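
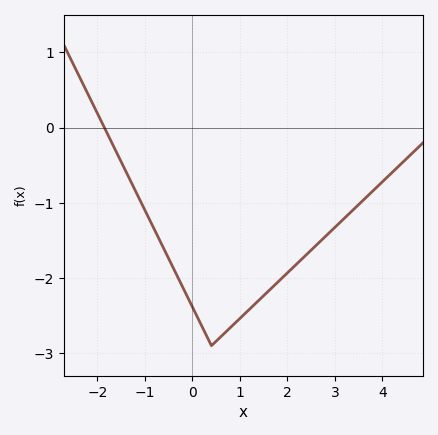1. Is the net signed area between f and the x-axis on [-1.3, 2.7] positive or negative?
negative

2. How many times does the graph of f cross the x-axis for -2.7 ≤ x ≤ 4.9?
1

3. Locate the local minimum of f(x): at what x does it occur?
0.401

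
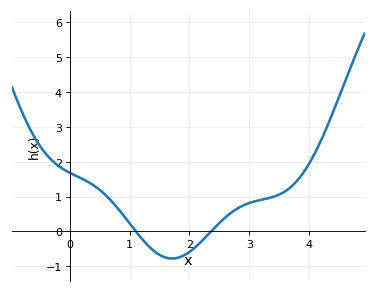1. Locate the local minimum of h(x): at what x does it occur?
1.7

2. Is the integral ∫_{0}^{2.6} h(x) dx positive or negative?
positive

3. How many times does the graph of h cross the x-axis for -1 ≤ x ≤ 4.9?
2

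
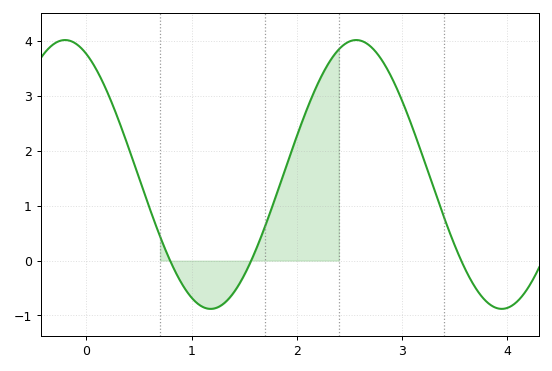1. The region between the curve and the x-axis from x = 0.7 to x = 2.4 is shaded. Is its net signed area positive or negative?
positive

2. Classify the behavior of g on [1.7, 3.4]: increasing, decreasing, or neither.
neither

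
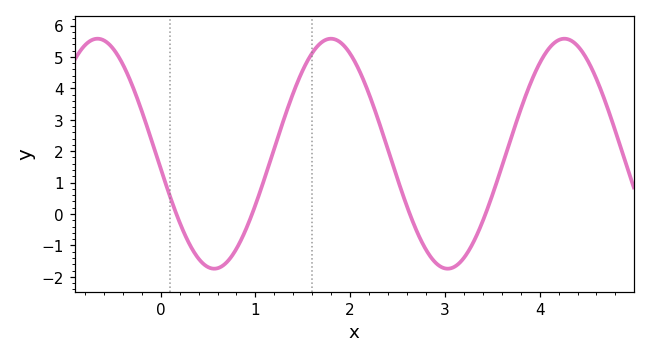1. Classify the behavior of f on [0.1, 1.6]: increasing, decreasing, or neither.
neither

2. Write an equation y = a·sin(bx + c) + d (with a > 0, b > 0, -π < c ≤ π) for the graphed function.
y = 3.66sin(2.5x - 3) + 1.92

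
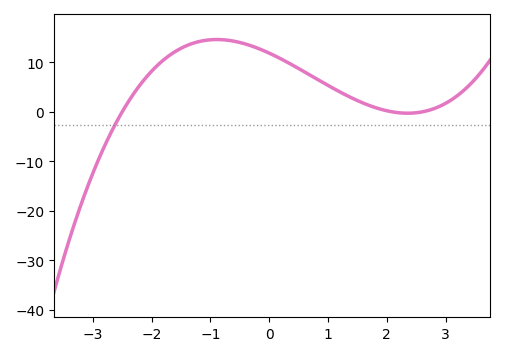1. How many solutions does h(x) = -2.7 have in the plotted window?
1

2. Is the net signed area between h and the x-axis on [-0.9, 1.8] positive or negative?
positive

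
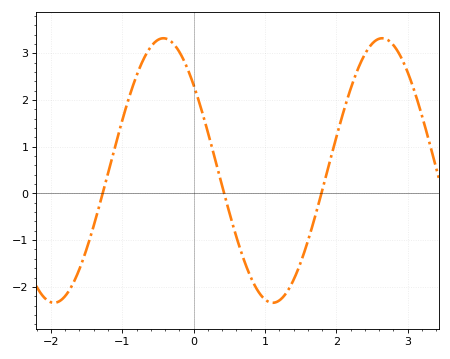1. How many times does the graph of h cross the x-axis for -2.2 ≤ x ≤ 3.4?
3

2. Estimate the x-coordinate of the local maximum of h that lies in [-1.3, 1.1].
-0.423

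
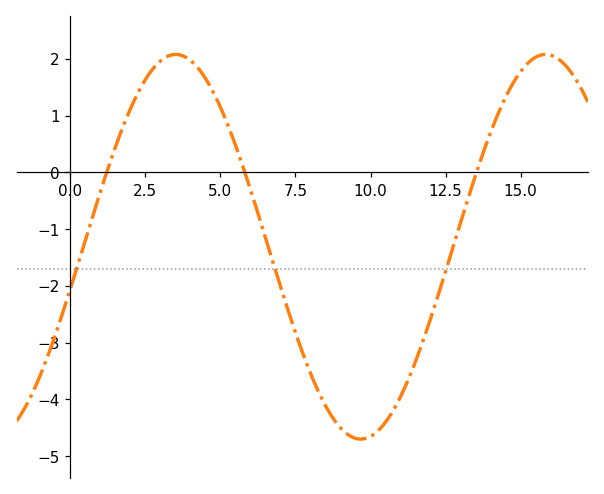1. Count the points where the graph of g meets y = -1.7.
3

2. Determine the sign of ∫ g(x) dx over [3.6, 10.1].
negative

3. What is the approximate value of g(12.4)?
-1.92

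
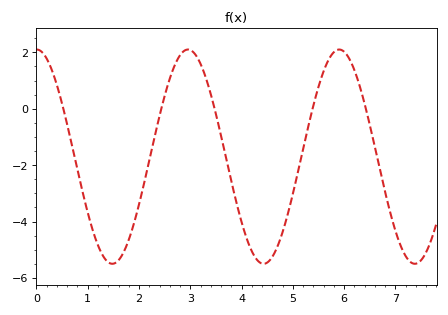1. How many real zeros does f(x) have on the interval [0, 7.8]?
5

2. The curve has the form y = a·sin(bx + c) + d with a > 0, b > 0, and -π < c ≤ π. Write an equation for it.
y = 3.8sin(2.13x + 1.56) - 1.7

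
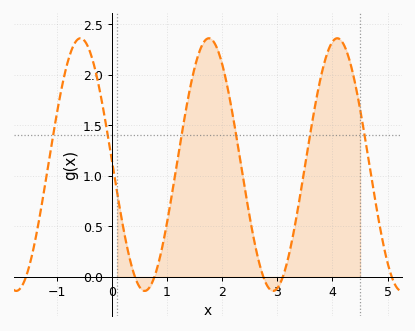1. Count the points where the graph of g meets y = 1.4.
6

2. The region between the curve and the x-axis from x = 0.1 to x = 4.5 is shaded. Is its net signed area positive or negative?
positive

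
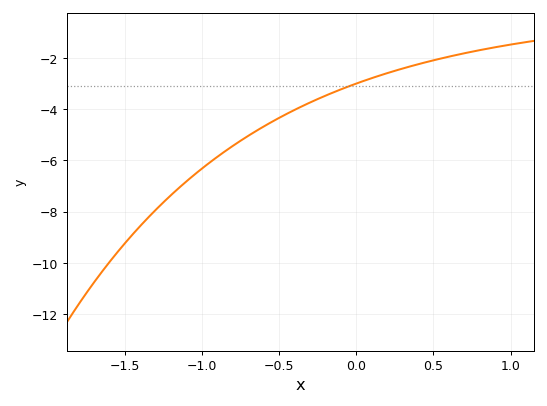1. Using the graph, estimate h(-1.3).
-7.94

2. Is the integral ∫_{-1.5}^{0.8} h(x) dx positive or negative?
negative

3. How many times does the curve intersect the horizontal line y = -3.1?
1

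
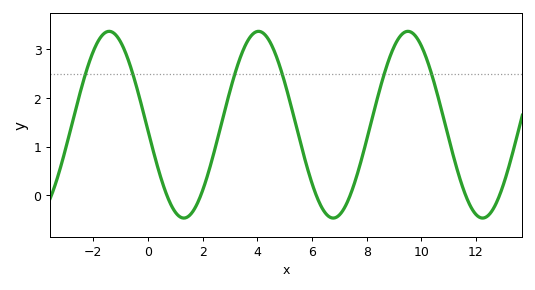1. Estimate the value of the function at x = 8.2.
1.6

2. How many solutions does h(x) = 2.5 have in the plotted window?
6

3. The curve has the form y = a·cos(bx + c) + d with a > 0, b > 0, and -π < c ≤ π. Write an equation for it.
y = 1.92cos(1.1x + 1.6) + 1.45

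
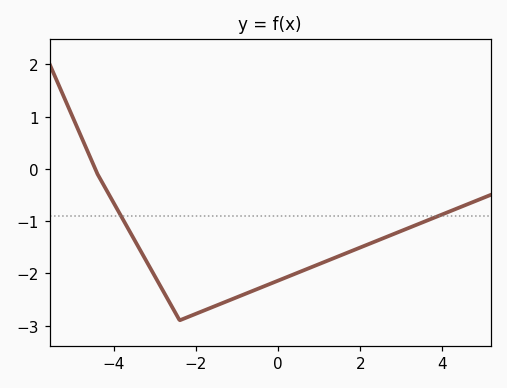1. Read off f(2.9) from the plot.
-1.2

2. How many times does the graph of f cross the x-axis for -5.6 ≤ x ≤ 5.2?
1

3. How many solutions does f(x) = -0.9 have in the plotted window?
2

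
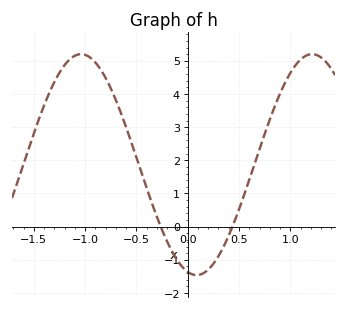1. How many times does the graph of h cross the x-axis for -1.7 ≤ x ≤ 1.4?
2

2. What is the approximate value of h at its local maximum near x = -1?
5.2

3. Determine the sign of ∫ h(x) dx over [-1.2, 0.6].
positive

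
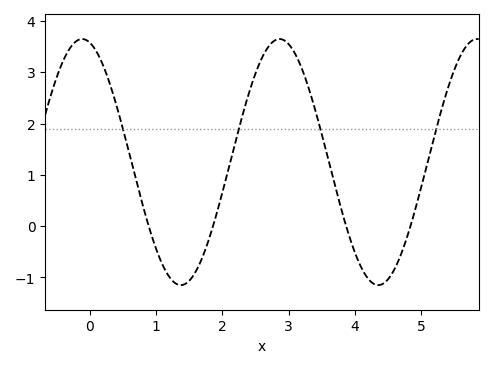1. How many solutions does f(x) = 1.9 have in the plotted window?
4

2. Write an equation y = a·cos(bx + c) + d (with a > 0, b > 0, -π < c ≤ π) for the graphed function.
y = 2.4cos(2.11x + 0.242) + 1.25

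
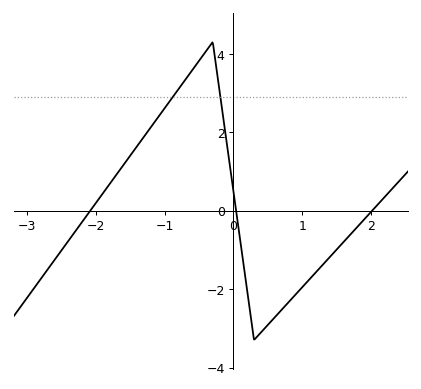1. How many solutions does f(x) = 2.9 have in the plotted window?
2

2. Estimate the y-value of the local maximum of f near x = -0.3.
4.3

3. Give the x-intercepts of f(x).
-2.08, 0.04, 2.02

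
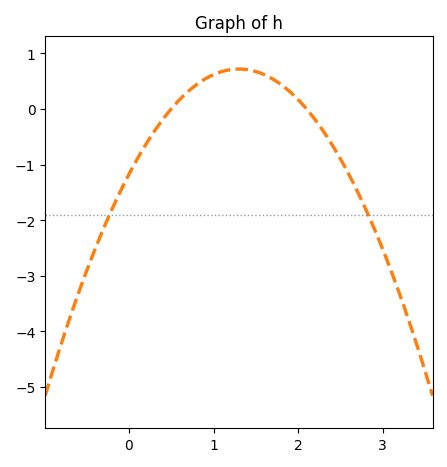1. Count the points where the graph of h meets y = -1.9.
2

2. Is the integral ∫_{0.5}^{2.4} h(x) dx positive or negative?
positive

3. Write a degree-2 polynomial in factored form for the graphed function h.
y = -1.12(x - 0.5)(x - 2.1)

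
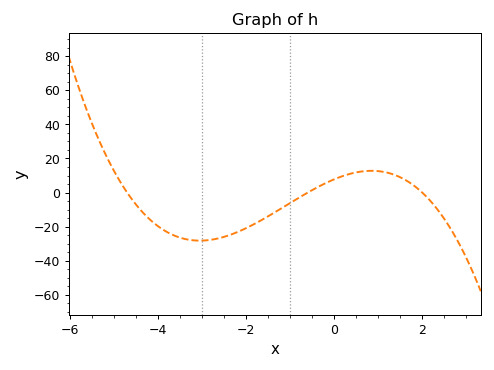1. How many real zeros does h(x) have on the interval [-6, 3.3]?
3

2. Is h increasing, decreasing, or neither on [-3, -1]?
increasing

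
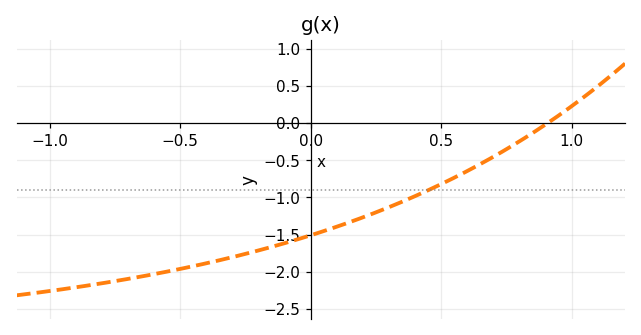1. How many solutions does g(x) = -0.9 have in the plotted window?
1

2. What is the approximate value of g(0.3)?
-1.13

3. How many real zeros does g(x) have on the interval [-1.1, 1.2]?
1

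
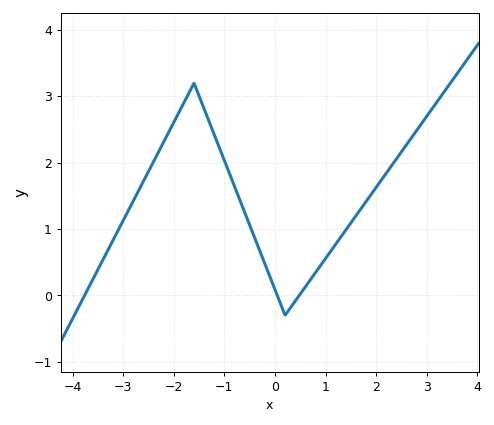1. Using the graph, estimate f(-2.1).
2.5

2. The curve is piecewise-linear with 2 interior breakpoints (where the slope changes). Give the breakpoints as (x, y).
(-1.6, 3.2); (0.2, -0.3)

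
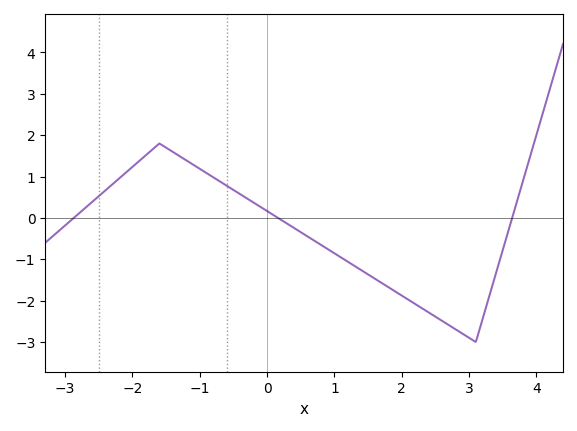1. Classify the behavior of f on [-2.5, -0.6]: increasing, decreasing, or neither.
neither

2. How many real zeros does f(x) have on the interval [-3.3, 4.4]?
3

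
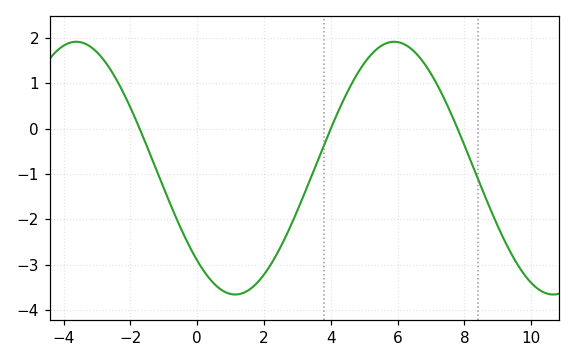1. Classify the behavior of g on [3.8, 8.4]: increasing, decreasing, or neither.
neither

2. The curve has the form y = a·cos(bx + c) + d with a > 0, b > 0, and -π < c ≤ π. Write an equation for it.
y = 2.79cos(0.66x + 2.4) - 0.87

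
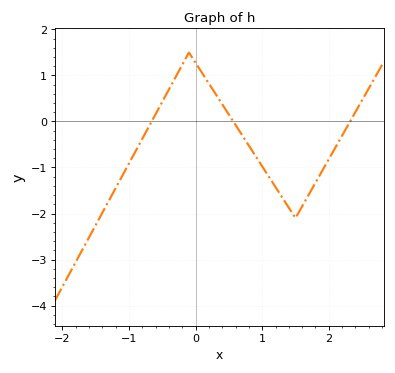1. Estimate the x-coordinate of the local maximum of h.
-0.1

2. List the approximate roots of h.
-0.7, 0.6, 2.3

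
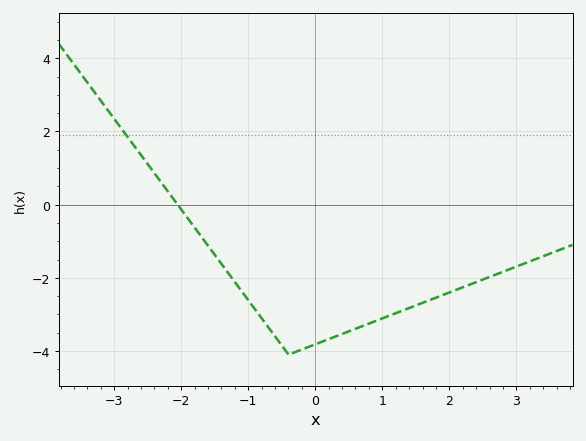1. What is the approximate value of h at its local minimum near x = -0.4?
-4.1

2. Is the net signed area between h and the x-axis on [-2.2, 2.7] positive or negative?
negative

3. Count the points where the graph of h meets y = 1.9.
1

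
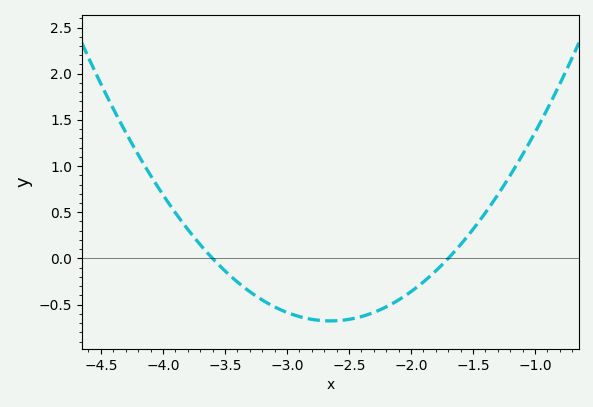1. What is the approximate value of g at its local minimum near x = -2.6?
-0.7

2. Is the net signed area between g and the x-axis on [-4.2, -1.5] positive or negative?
negative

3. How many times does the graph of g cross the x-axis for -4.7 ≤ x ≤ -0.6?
2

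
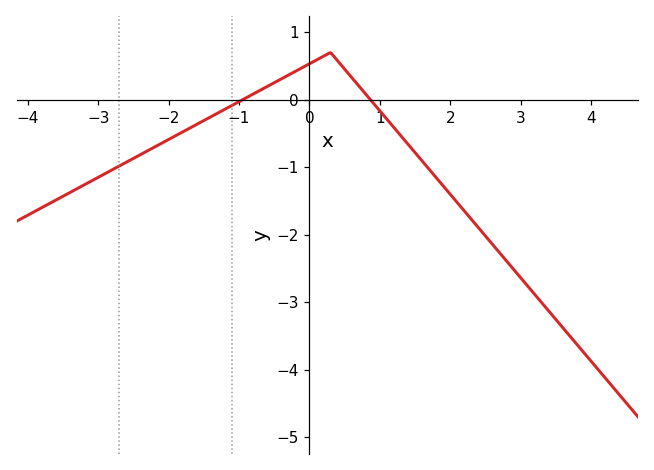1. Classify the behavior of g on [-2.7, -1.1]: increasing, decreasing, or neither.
increasing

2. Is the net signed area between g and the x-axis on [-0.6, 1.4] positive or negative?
positive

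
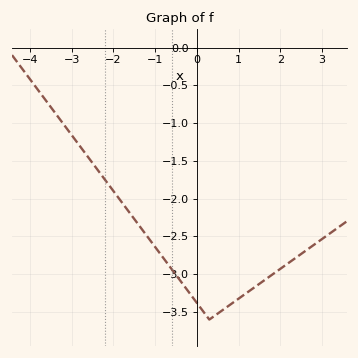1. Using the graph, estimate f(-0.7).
-2.86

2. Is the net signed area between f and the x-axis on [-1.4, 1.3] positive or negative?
negative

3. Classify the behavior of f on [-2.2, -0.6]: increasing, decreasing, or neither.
decreasing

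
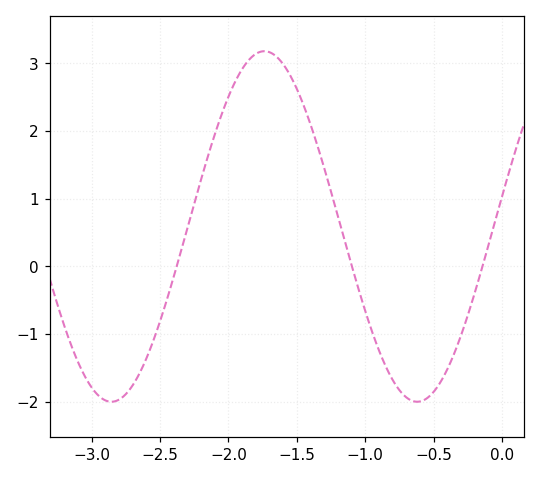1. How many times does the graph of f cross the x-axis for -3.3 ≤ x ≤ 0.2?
3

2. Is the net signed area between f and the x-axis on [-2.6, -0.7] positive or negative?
positive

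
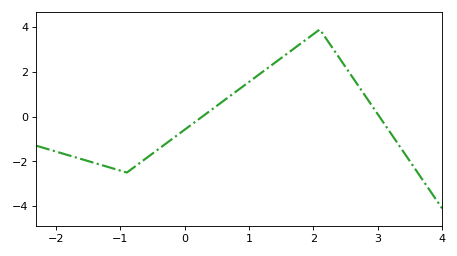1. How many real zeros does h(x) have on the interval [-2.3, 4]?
2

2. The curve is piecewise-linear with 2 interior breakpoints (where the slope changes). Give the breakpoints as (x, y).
(-0.9, -2.5); (2.1, 3.9)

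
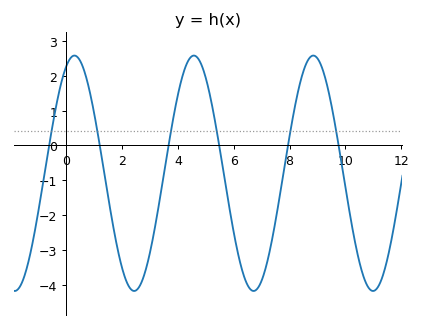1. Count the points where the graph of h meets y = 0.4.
6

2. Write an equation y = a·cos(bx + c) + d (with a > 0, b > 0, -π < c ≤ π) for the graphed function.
y = 3.38cos(1.5x - 0.44) - 0.8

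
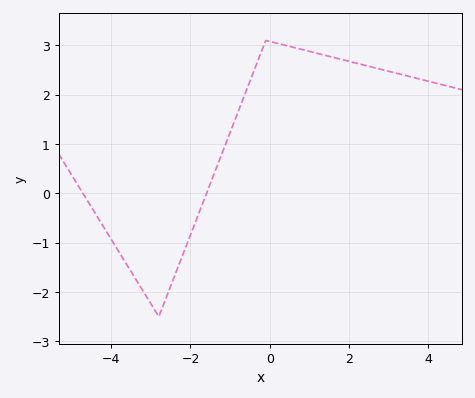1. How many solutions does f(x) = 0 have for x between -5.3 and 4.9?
2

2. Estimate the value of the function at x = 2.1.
2.7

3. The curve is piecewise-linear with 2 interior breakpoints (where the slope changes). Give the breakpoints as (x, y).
(-2.8, -2.5); (-0.1, 3.1)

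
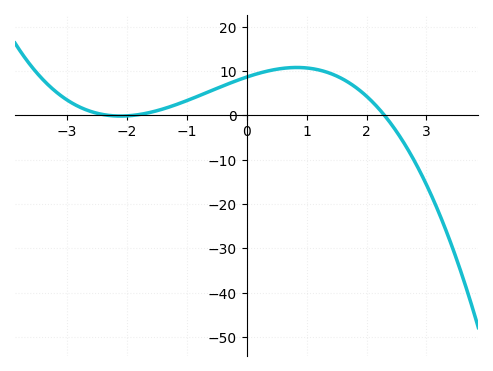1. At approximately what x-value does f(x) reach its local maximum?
0.839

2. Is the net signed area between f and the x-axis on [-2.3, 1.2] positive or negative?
positive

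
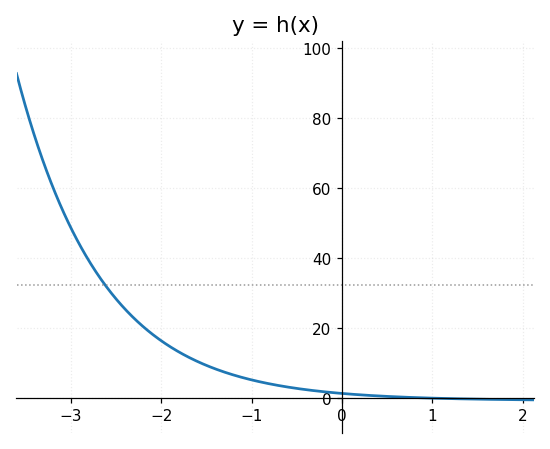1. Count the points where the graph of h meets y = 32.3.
1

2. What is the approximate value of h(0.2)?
0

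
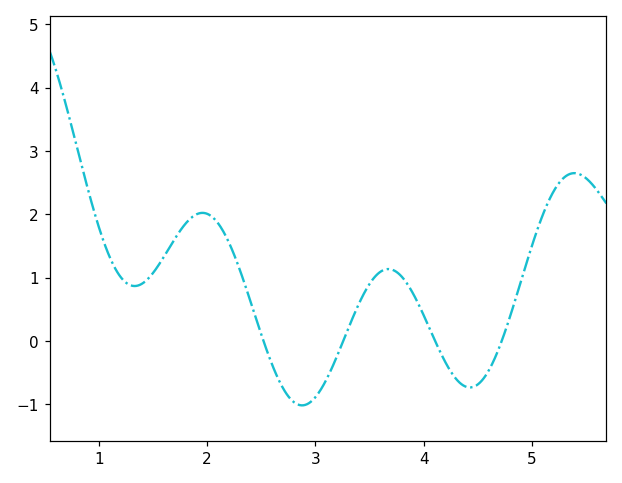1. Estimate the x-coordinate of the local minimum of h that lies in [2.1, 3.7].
2.9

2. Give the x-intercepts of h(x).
2.5, 3.3, 4.1, 4.7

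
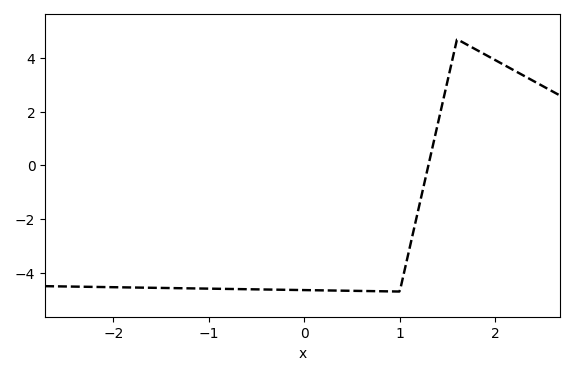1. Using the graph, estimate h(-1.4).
-4.6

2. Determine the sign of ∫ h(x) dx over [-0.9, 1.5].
negative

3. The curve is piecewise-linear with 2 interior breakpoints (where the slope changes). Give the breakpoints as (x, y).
(1, -4.7); (1.6, 4.7)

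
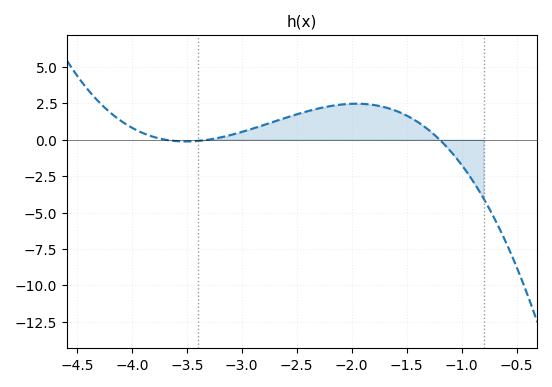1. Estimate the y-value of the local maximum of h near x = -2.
2.5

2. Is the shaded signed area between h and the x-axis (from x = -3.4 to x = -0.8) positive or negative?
positive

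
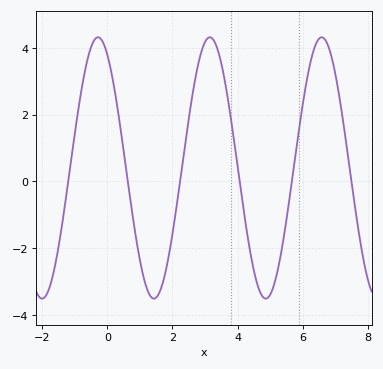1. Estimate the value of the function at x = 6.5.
4.28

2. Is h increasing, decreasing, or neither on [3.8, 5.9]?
neither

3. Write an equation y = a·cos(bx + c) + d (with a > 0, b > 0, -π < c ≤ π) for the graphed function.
y = 3.92cos(1.83x + 0.522) + 0.4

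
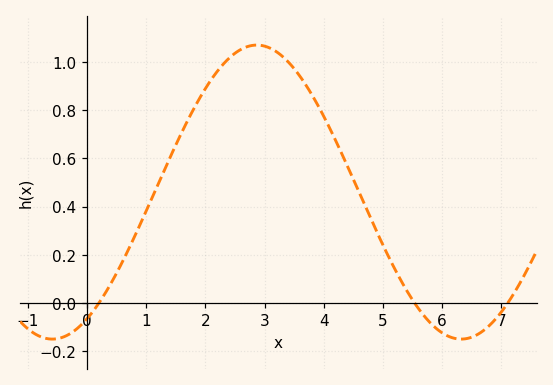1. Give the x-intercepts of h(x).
0.204, 5.53, 7.11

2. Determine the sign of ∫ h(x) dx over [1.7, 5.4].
positive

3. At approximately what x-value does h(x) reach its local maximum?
2.87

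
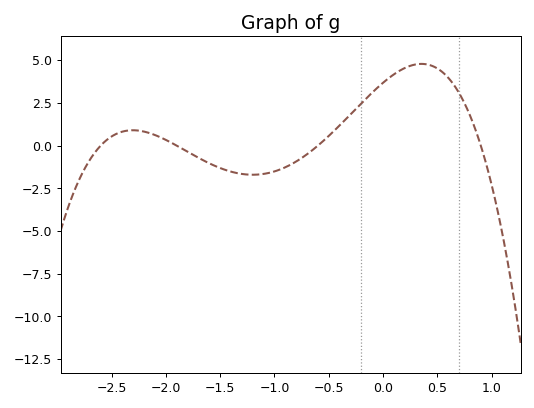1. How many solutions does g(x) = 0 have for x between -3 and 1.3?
4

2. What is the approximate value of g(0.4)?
4.8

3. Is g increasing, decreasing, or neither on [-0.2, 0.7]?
neither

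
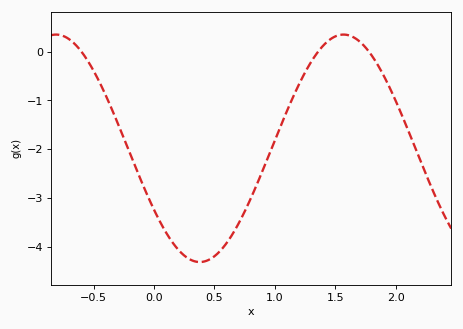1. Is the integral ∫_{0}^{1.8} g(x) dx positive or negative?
negative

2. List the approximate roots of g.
-0.6, 1.35, 1.8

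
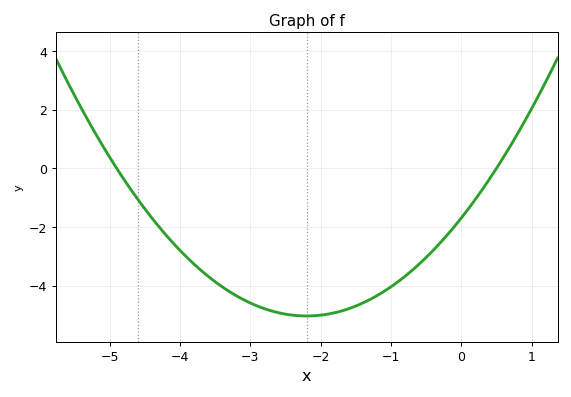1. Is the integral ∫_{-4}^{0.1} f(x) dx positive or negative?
negative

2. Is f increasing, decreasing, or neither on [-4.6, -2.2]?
decreasing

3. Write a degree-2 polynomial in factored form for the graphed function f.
y = 0.69(x + 4.9)(x - 0.5)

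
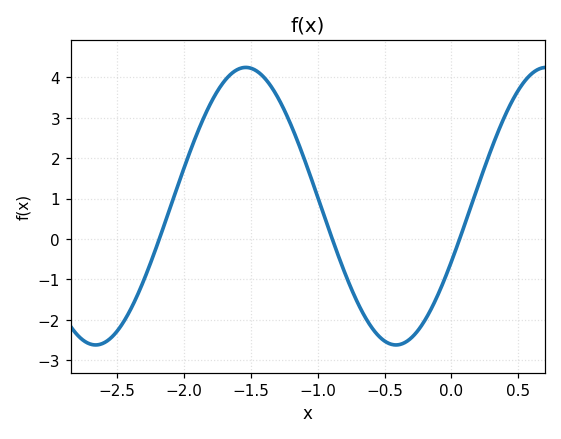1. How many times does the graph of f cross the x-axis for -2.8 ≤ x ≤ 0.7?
3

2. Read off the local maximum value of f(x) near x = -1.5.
4.2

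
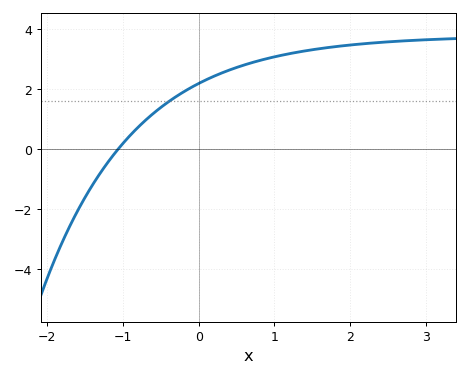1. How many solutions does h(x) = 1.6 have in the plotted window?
1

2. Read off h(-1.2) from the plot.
-0.439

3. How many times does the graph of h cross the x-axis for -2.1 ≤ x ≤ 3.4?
1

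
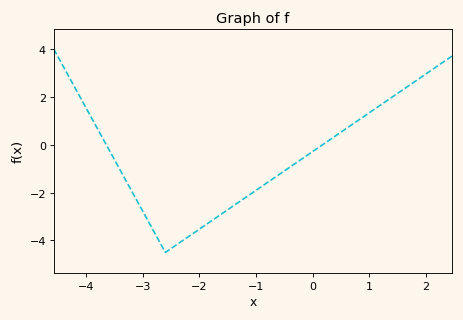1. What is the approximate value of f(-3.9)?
1.2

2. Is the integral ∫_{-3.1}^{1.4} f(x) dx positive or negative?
negative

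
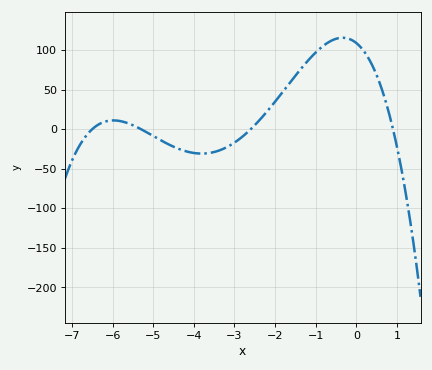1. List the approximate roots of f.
-6.5, -5.3, -2.6, 0.9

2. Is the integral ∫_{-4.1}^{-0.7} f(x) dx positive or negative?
positive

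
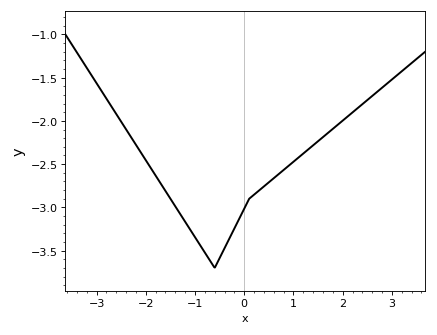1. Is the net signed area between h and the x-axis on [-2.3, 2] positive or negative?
negative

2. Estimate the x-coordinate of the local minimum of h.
-0.6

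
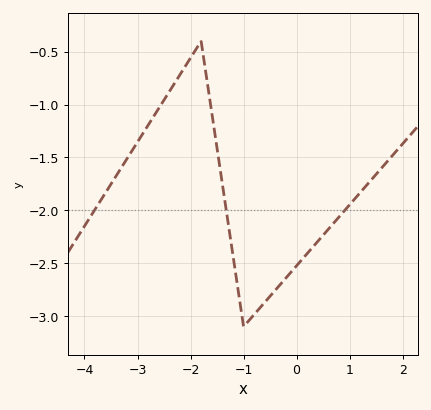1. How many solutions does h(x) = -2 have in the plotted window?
3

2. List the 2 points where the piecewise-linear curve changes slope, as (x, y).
(-1.8, -0.4); (-1, -3.1)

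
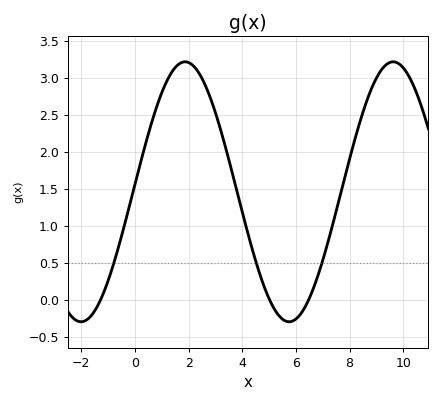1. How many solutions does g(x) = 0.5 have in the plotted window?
3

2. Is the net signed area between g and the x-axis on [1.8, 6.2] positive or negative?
positive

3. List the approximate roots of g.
-1.2, 5, 6.4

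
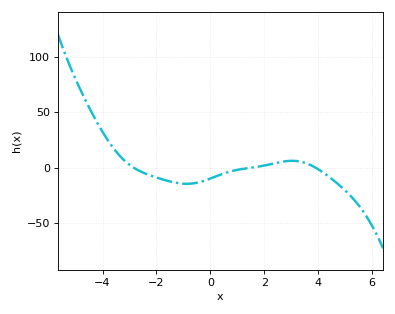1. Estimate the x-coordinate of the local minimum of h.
-0.878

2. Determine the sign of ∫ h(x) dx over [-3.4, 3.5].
negative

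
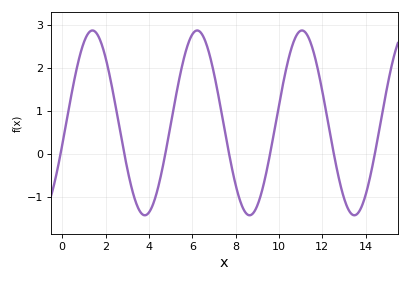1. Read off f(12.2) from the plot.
0.9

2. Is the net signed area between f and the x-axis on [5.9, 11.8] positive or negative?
positive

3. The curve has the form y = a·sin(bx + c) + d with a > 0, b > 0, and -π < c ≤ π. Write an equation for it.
y = 2.15sin(1.3x - 0.24) + 0.72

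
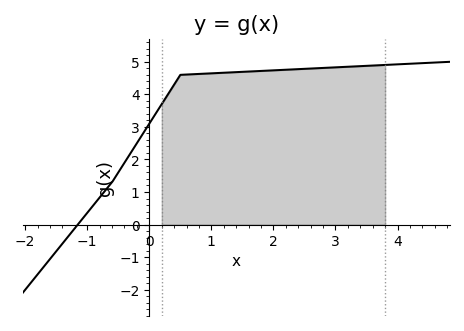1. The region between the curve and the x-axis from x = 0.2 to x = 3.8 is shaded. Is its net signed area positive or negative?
positive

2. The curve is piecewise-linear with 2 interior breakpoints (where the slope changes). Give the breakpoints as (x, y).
(-0.6, 1.3); (0.5, 4.6)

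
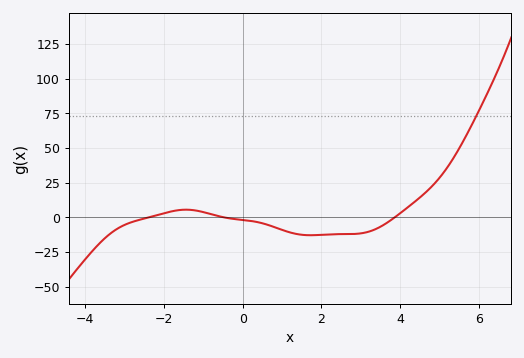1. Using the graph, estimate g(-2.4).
0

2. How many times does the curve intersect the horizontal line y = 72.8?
1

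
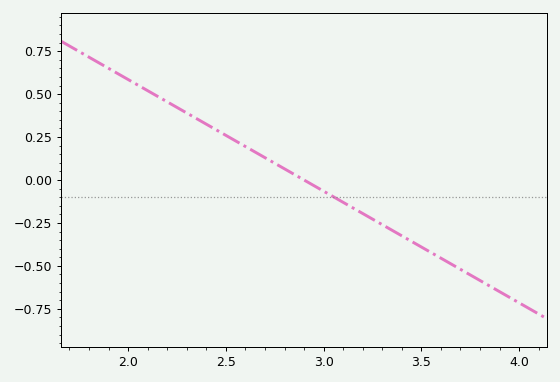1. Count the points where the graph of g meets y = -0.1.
1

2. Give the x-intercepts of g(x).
2.9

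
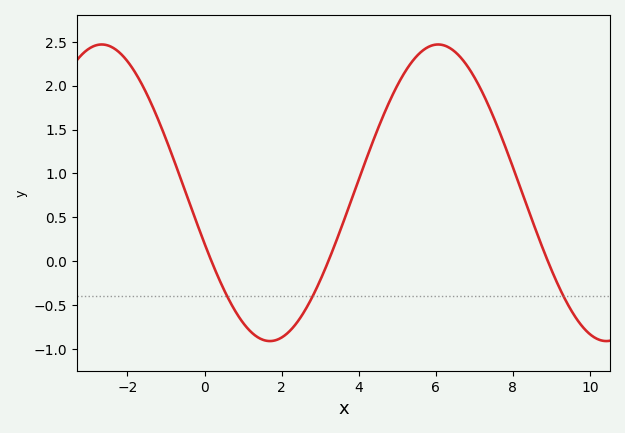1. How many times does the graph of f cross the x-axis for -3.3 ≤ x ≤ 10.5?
3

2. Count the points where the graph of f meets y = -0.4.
3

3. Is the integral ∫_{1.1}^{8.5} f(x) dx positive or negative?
positive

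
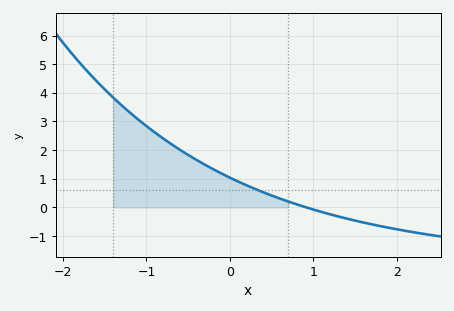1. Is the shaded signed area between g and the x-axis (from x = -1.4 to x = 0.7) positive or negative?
positive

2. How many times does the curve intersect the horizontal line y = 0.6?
1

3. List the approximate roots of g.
0.9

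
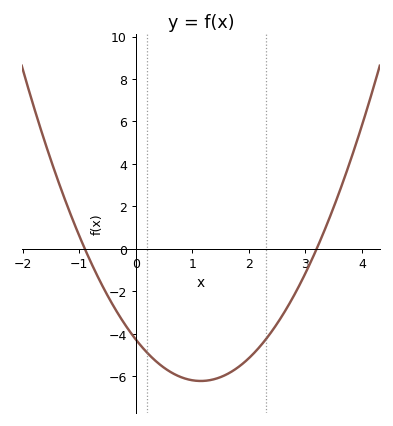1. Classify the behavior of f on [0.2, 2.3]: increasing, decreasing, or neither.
neither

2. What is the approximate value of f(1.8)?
-5.6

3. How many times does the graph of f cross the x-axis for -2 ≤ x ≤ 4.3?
2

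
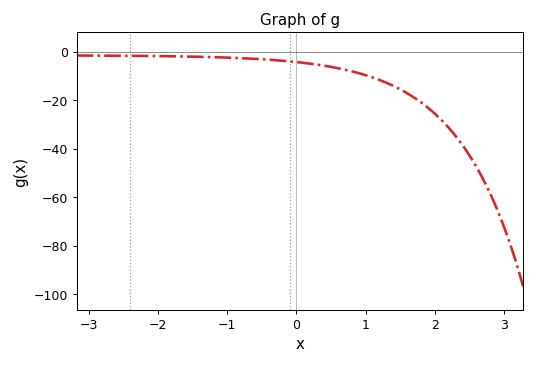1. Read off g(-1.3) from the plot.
-2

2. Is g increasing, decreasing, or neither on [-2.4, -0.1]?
decreasing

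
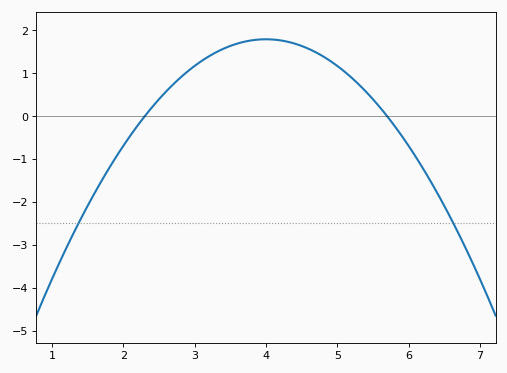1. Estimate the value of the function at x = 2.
-0.688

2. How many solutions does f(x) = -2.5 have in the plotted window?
2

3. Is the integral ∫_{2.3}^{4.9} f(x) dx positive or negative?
positive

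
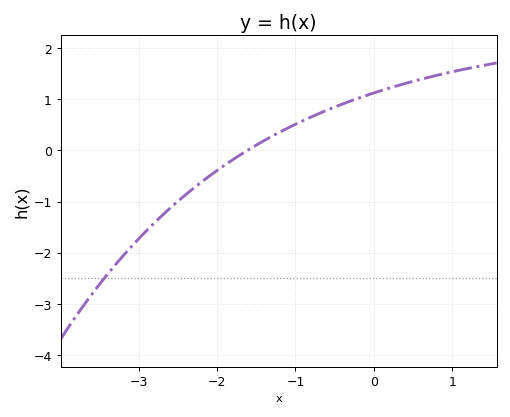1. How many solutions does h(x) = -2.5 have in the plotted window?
1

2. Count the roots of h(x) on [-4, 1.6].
1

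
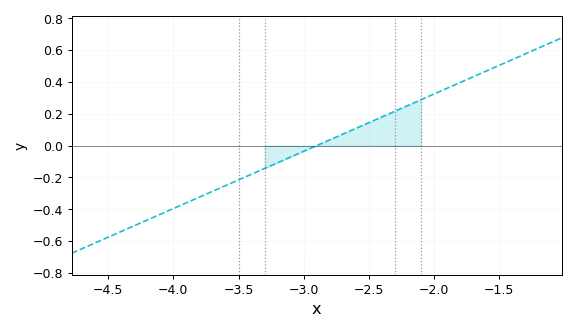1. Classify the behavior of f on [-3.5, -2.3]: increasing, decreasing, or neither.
increasing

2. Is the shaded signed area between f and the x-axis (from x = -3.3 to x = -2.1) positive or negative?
positive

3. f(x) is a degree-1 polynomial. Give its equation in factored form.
y = 0.36(x + 2.9)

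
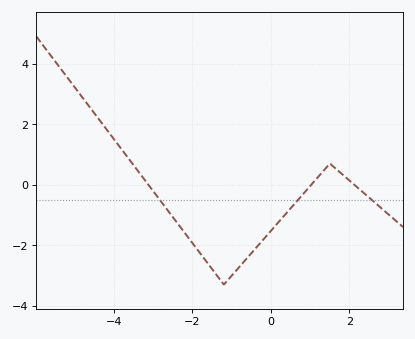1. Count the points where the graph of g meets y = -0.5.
3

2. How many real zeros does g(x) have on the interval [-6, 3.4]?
3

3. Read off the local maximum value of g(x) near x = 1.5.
0.697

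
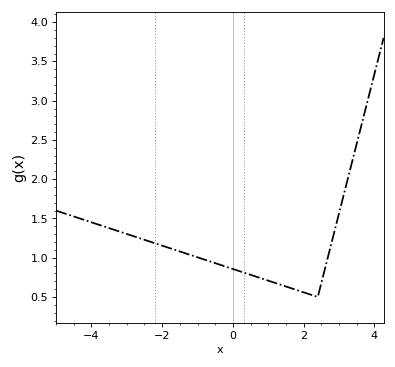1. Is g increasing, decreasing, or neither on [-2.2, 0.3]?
decreasing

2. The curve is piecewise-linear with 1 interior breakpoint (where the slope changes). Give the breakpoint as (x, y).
(2.4, 0.5)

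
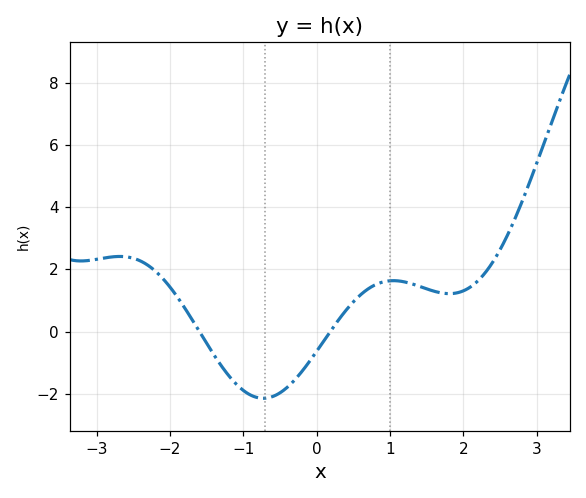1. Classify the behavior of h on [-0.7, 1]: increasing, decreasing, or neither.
increasing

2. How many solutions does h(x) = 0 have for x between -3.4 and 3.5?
2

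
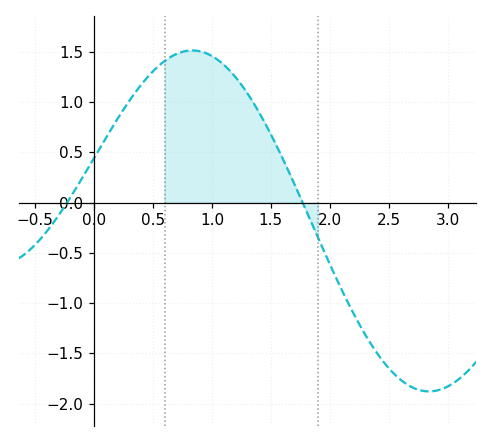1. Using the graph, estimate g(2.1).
-0.85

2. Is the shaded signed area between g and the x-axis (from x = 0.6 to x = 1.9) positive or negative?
positive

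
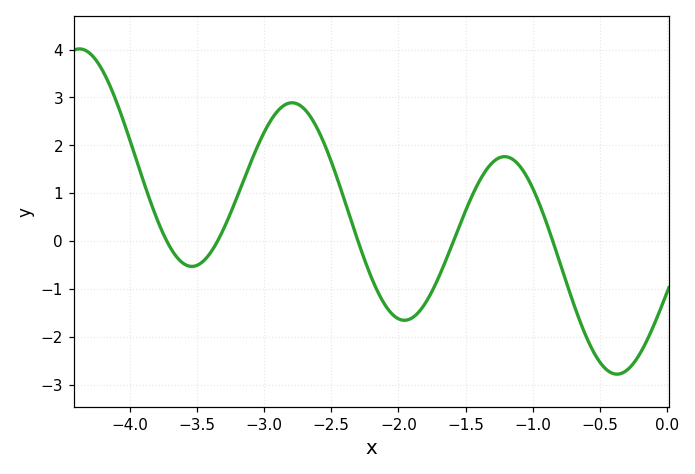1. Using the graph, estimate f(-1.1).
1.58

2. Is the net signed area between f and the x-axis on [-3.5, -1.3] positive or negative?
positive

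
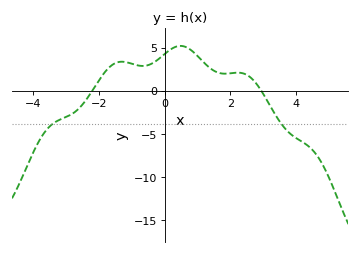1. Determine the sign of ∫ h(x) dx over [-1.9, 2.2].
positive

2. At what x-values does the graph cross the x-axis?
-2.2, 2.95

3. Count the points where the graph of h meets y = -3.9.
2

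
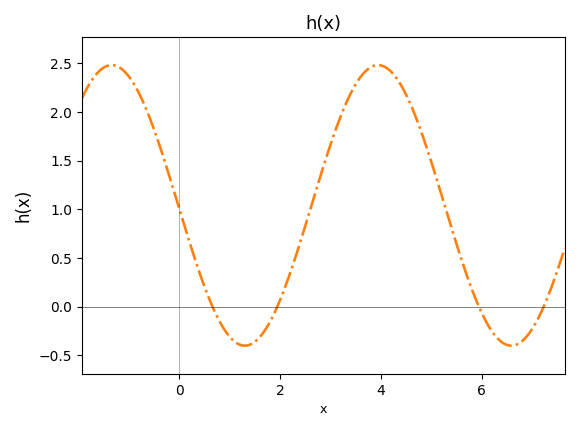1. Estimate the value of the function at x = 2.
0.067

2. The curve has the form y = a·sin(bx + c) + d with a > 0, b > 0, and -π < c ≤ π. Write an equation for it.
y = 1.44sin(1.19x - 3.12) + 1.04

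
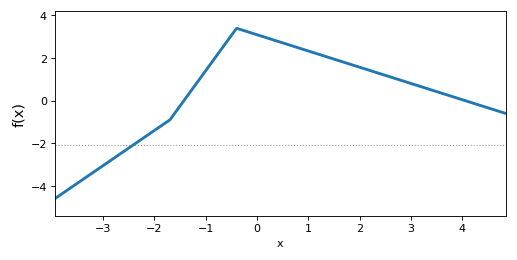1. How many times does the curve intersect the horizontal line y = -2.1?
1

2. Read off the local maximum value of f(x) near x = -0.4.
3.4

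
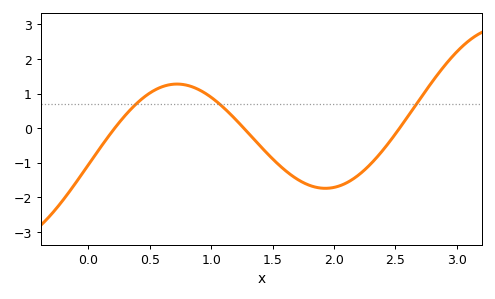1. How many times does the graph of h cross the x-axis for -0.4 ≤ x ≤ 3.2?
3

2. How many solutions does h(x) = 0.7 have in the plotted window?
3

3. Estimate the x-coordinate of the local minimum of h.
1.95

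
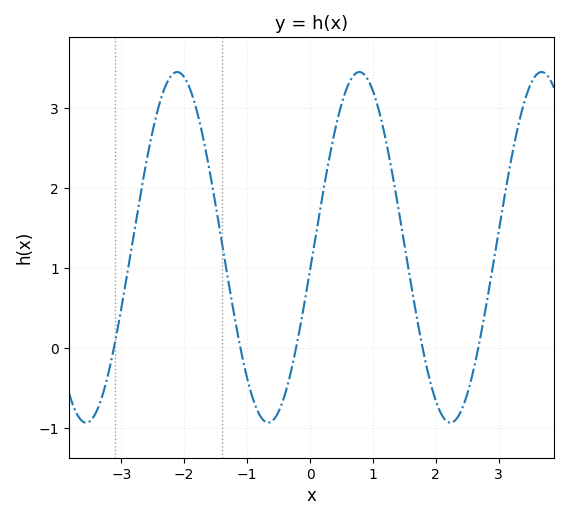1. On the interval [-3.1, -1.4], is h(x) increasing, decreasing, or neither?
neither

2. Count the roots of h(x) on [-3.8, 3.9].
5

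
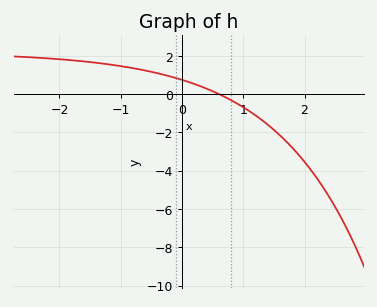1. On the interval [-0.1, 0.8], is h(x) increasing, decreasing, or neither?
decreasing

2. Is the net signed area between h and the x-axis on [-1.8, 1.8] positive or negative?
positive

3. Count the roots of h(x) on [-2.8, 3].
1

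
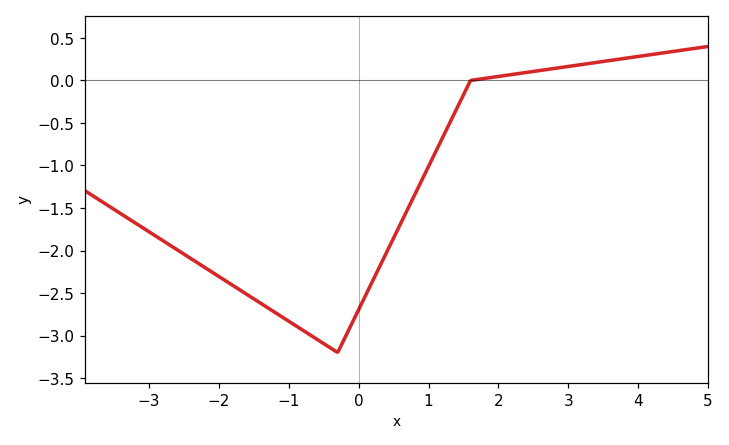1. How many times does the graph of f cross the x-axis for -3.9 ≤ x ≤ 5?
1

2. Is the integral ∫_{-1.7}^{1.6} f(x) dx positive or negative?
negative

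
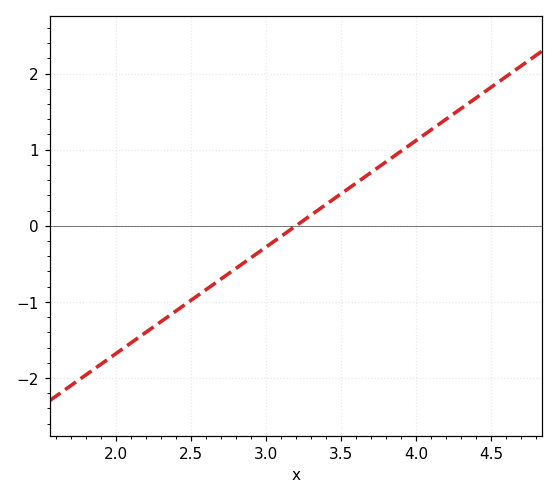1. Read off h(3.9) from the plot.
0.98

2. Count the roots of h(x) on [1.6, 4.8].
1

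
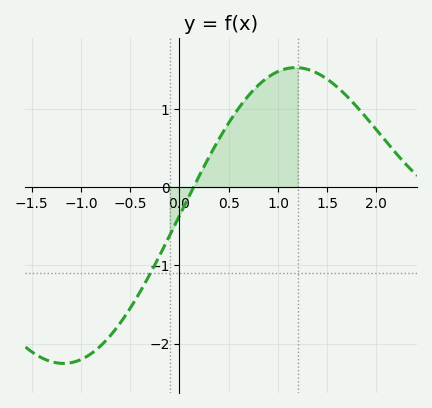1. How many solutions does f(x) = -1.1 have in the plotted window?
1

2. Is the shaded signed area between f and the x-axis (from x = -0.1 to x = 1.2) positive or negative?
positive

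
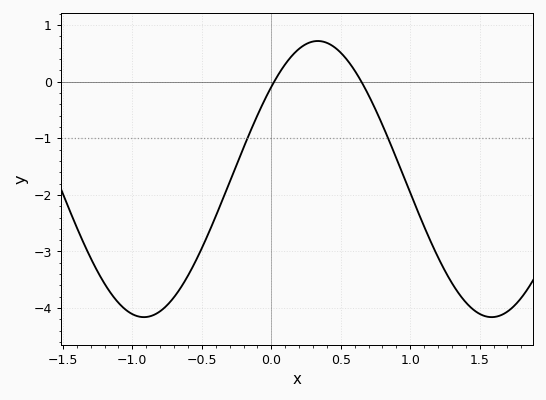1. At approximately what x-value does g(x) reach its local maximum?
0.334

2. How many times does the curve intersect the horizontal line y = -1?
2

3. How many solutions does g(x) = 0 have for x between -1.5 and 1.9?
2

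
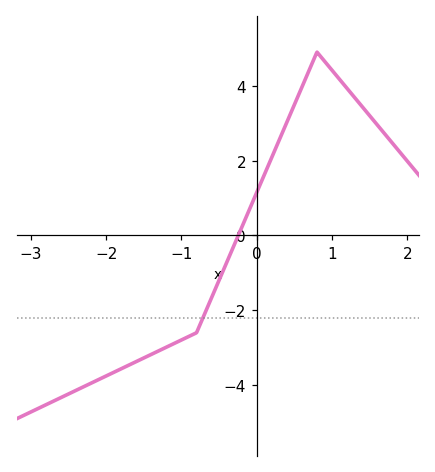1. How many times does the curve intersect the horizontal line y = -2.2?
1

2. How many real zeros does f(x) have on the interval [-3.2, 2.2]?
1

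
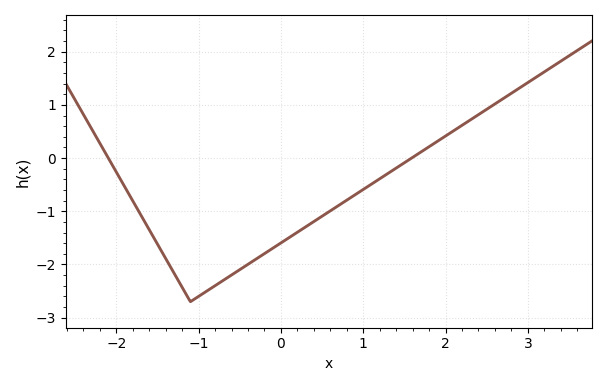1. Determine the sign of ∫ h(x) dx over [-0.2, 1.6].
negative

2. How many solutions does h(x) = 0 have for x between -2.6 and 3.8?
2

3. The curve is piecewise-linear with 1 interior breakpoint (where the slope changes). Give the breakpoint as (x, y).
(-1.1, -2.7)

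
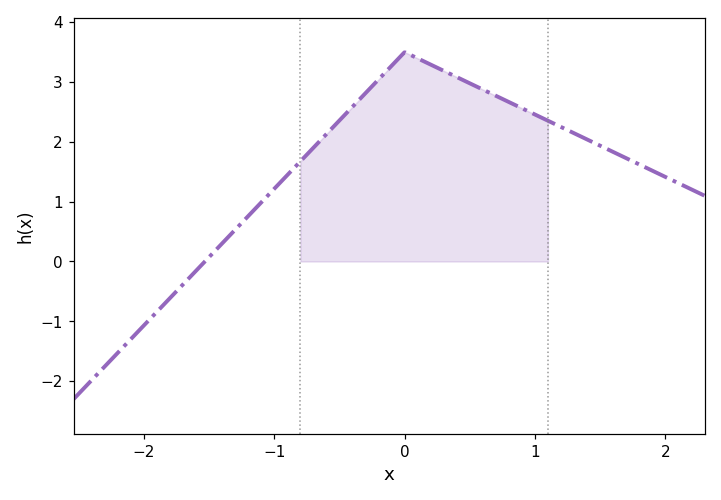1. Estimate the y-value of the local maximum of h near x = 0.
3.5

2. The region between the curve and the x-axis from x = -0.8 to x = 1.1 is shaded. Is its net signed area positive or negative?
positive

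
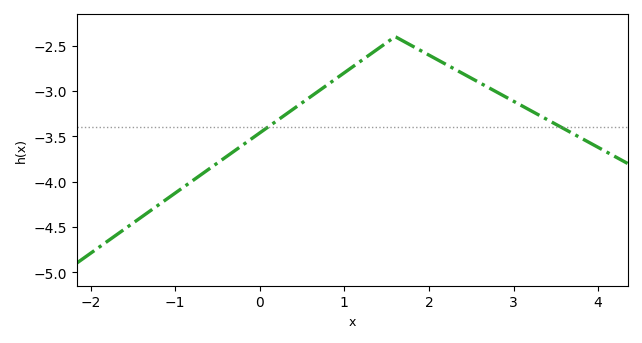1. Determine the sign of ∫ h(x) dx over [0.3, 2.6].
negative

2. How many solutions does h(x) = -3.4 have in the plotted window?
2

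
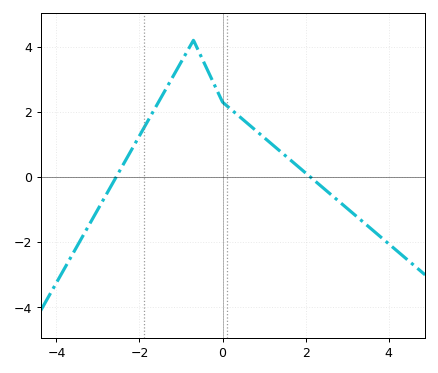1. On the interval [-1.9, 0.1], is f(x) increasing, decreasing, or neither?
neither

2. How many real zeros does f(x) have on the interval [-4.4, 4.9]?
2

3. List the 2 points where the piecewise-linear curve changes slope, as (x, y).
(-0.7, 4.2); (0, 2.3)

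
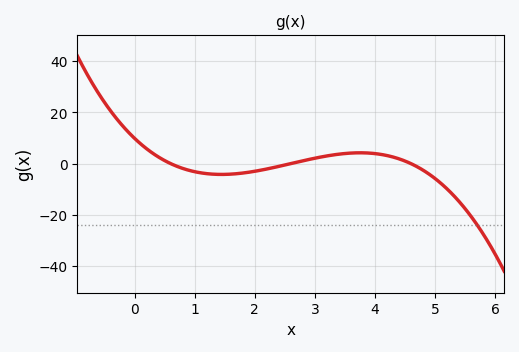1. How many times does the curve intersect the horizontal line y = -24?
1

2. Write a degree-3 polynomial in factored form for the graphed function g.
y = -1.37(x - 0.6)(x - 2.6)(x - 4.6)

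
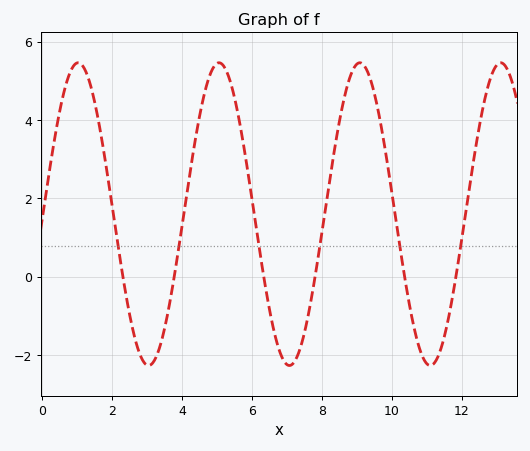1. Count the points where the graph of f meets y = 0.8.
6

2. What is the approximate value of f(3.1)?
-2.2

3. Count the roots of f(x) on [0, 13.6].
6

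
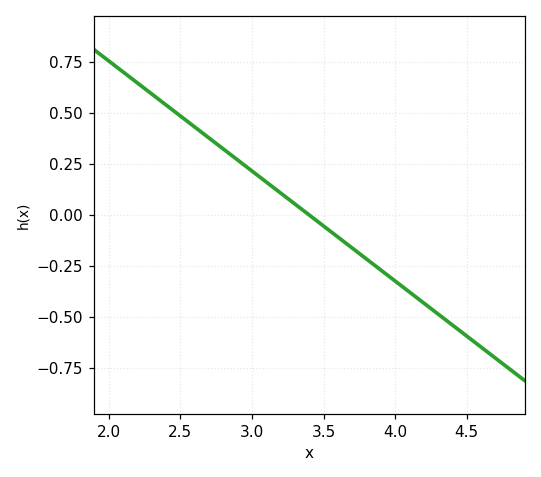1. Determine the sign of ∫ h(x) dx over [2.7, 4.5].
negative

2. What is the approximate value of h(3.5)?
-0.06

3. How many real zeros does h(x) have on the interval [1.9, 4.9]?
1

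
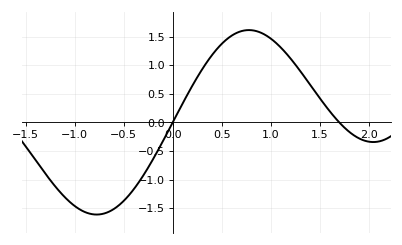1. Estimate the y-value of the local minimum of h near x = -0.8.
-1.61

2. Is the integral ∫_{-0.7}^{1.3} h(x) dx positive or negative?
positive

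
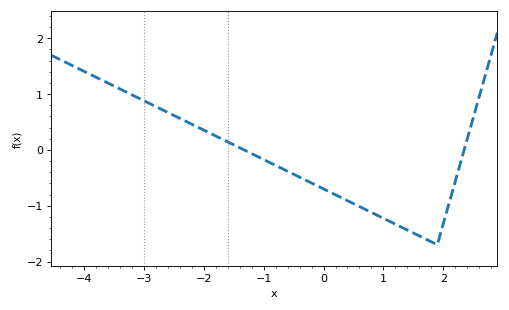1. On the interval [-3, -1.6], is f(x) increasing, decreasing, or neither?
decreasing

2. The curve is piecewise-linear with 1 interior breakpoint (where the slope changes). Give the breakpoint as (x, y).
(1.9, -1.7)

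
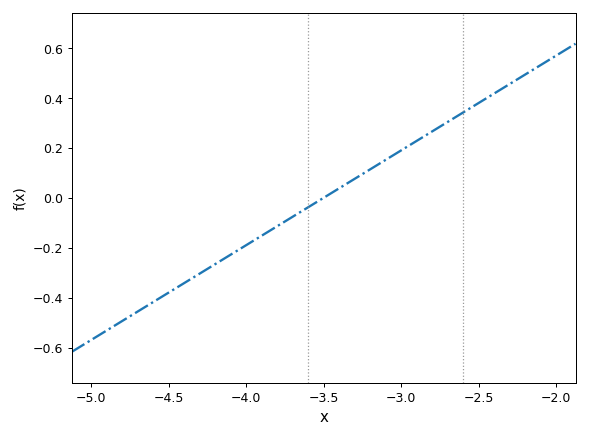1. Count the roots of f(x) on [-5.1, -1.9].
1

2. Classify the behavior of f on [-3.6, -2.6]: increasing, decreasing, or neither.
increasing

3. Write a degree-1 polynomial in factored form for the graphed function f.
y = 0.38(x + 3.5)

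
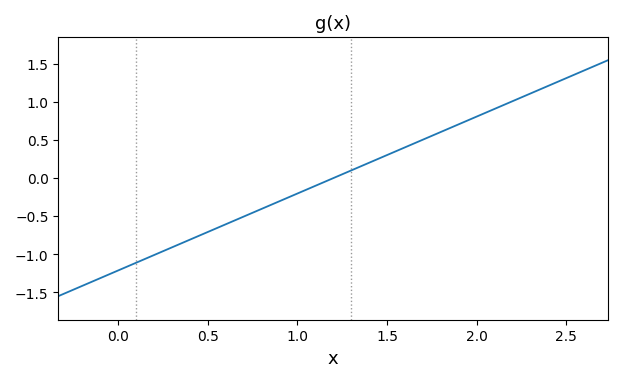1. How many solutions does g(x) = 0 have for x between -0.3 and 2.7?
1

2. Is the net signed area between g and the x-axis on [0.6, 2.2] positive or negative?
positive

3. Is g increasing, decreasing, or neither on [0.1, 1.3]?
increasing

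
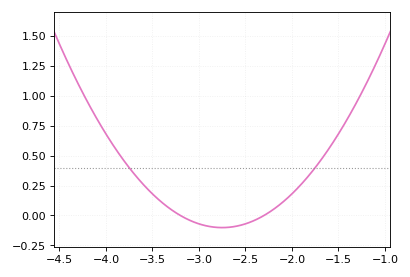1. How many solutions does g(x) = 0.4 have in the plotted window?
2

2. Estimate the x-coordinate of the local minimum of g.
-2.75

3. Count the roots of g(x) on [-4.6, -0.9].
2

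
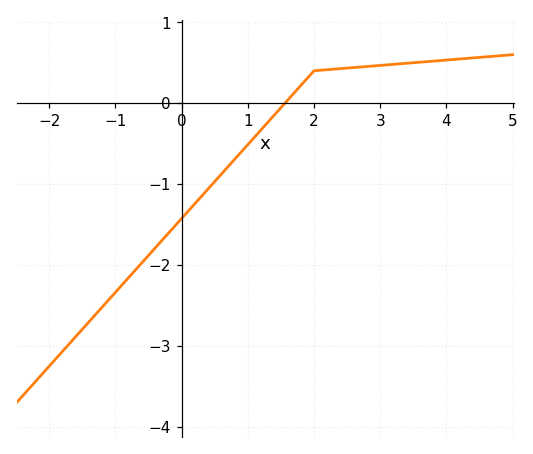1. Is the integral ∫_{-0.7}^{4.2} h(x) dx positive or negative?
negative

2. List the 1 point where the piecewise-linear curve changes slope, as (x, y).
(2, 0.4)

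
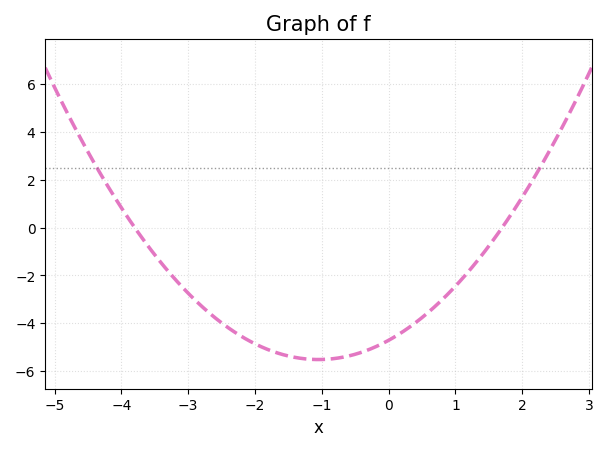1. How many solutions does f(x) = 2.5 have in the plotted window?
2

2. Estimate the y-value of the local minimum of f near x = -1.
-5.6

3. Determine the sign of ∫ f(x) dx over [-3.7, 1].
negative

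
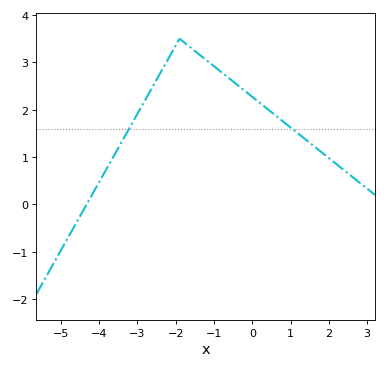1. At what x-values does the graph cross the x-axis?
-4.4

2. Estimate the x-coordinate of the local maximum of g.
-1.8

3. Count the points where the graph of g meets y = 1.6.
2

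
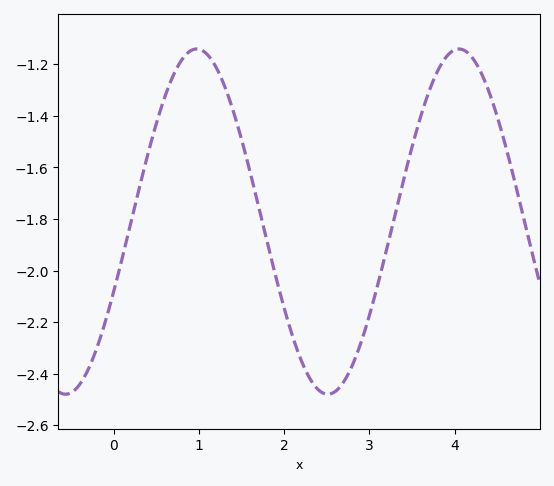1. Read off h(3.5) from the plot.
-1.52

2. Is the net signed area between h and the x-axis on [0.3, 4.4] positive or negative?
negative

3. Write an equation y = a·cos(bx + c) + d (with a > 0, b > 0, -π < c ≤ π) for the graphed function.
y = 0.67cos(2x - 2) - 1.81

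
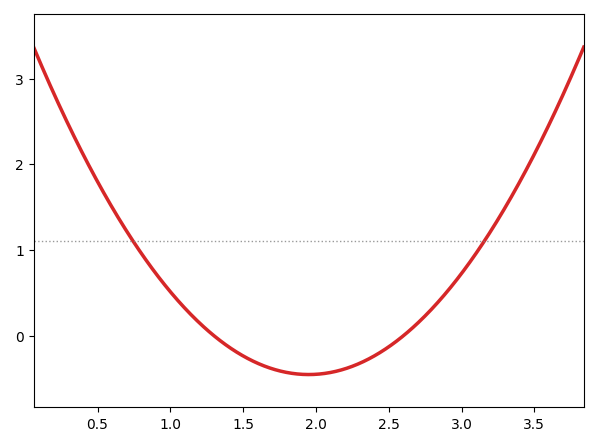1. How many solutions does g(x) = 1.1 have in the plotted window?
2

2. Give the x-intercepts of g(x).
1.3, 2.6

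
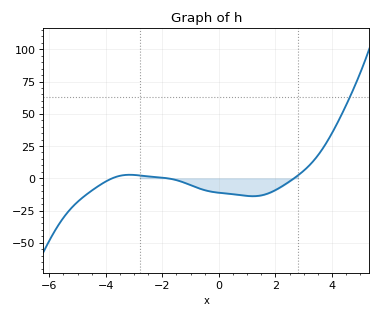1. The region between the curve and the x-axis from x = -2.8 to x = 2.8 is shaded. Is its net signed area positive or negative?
negative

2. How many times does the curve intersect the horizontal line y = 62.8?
1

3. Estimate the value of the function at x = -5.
-18.3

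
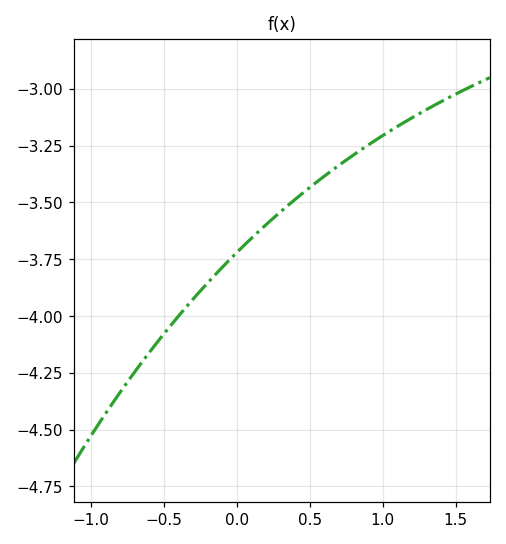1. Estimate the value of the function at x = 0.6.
-3.38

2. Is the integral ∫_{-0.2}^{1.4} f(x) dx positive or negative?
negative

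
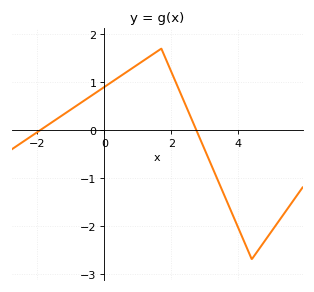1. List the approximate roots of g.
-1.91, 2.74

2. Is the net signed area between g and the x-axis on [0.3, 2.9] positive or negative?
positive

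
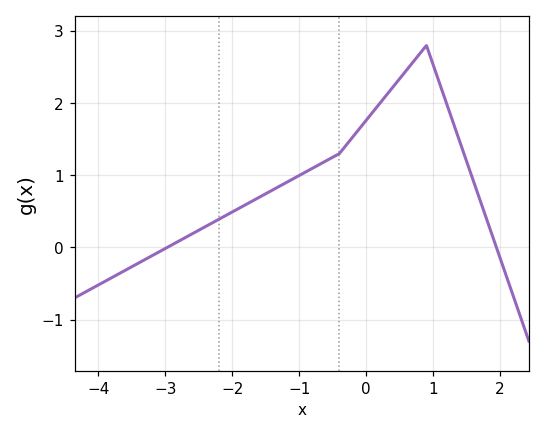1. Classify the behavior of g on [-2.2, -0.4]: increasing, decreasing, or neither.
increasing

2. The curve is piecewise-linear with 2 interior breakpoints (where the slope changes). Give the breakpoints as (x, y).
(-0.4, 1.3); (0.9, 2.8)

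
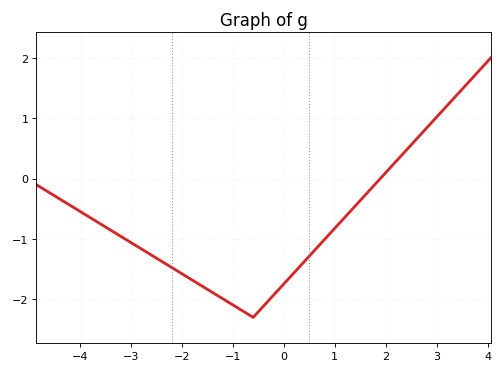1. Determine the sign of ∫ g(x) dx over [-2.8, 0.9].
negative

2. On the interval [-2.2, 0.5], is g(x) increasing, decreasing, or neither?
neither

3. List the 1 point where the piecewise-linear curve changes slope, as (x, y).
(-0.6, -2.3)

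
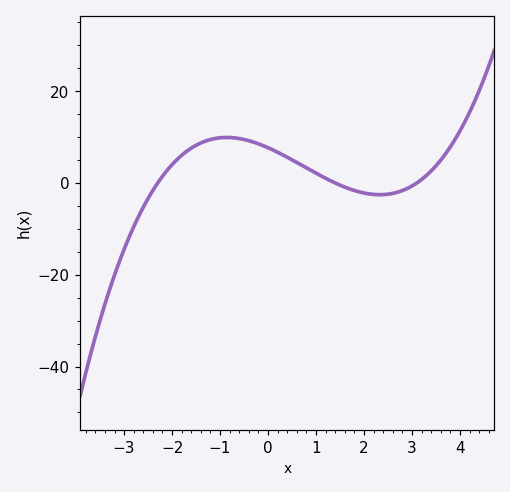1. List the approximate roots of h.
-2.3, 1.4, 3.1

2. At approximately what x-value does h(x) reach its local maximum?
-0.859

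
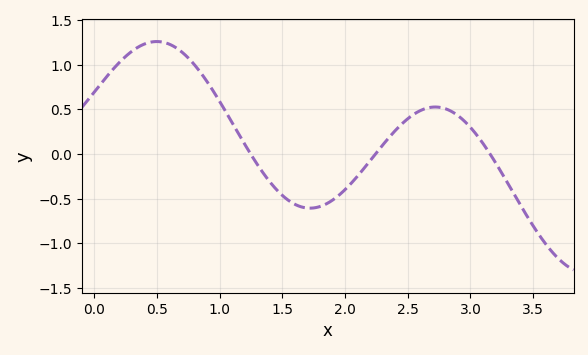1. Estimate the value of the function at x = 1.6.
-0.55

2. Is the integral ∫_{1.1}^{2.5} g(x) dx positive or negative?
negative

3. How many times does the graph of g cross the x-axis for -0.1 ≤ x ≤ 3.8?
3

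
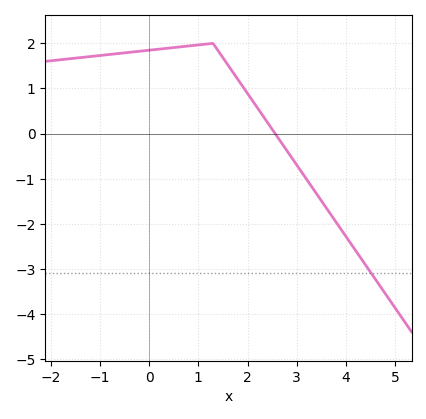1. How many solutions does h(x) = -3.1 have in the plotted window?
1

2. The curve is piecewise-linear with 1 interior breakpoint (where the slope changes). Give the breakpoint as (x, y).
(1.3, 2)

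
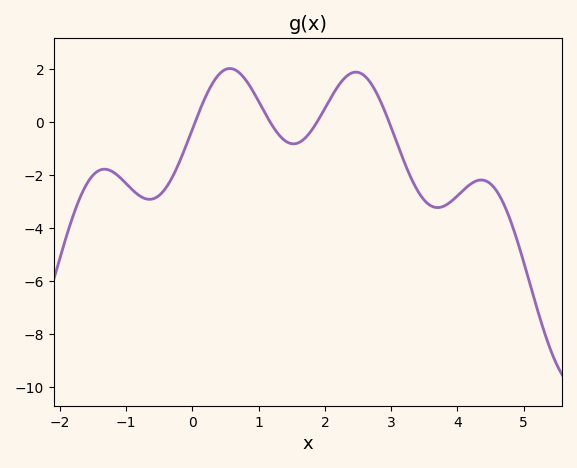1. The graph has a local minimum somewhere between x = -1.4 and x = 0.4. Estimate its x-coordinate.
-0.6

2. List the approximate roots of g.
0, 1.2, 1.8, 3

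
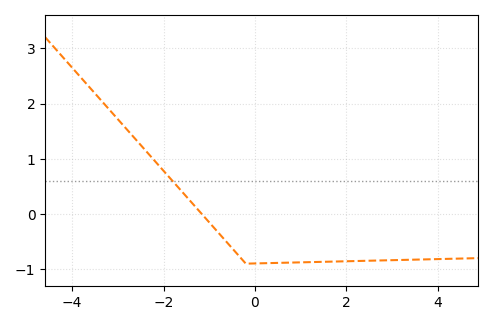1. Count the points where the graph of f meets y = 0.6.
1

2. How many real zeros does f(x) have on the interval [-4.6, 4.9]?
1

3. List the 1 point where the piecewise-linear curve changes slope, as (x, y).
(-0.2, -0.9)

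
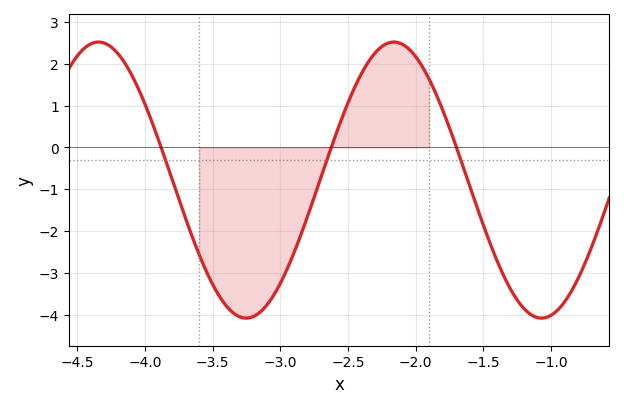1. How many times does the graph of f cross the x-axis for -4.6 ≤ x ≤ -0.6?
3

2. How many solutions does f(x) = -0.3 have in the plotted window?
3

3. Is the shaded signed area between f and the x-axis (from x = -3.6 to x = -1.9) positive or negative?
negative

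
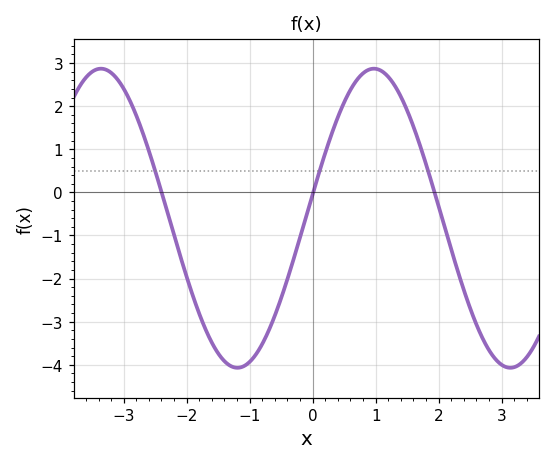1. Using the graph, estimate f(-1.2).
-4.07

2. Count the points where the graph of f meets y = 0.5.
3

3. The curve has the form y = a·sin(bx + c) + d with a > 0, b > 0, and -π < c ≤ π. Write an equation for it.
y = 3.47sin(1.45x + 0.162) - 0.6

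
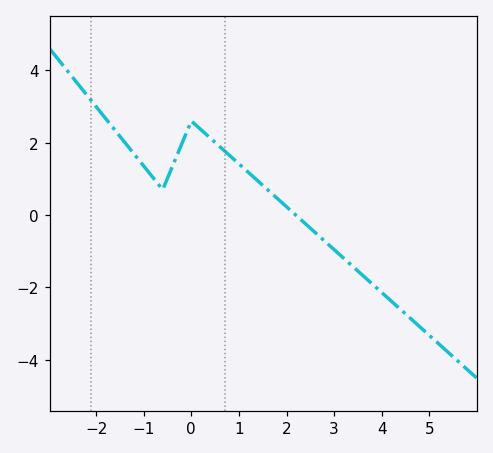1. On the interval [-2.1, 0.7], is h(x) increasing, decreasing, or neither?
neither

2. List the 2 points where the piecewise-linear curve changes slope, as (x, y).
(-0.6, 0.7); (0, 2.6)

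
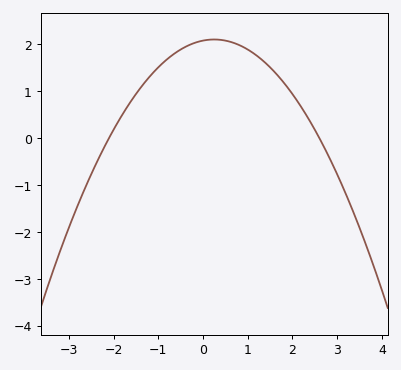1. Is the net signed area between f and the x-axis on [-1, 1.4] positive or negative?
positive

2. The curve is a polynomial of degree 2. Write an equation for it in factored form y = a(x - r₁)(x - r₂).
y = -0.38(x + 2.1)(x - 2.6)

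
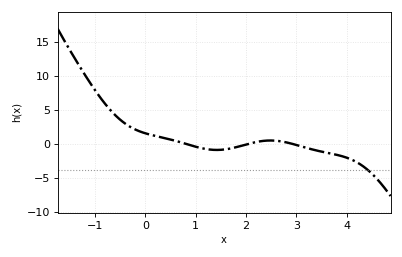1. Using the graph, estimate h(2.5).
0.487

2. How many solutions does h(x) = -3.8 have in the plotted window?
1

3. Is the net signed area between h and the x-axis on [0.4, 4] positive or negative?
negative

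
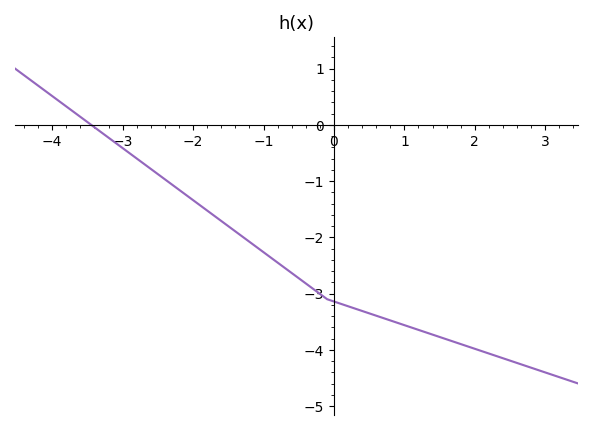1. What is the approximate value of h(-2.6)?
-0.785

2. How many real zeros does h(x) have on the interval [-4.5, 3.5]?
1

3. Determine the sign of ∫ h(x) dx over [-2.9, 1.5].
negative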